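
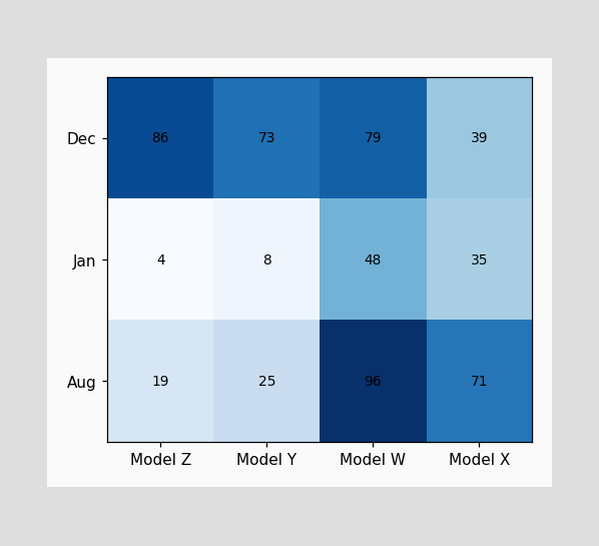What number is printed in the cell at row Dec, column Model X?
39

The (Dec, Model X) cell reads 39.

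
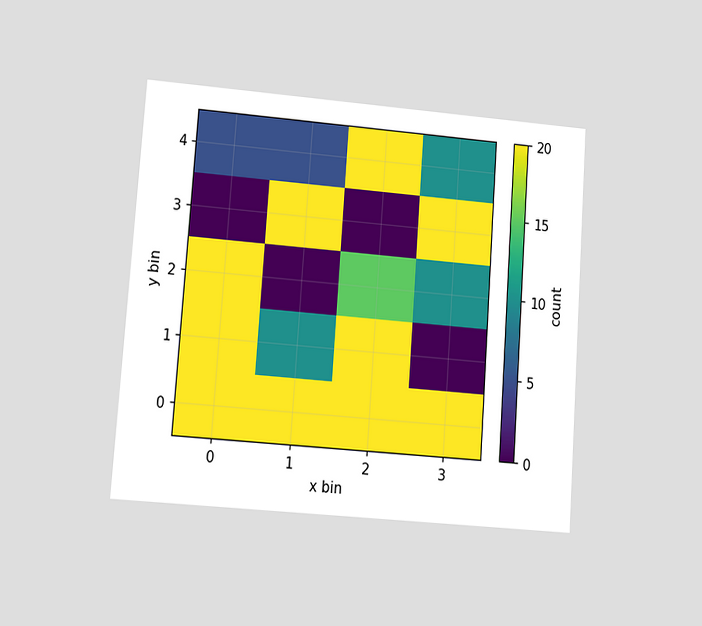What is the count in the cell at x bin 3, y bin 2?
10

The chart is tilted about 4° clockwise and viewed at a slight angle. Matching the cell (3, 2) against the colorbar gives 10.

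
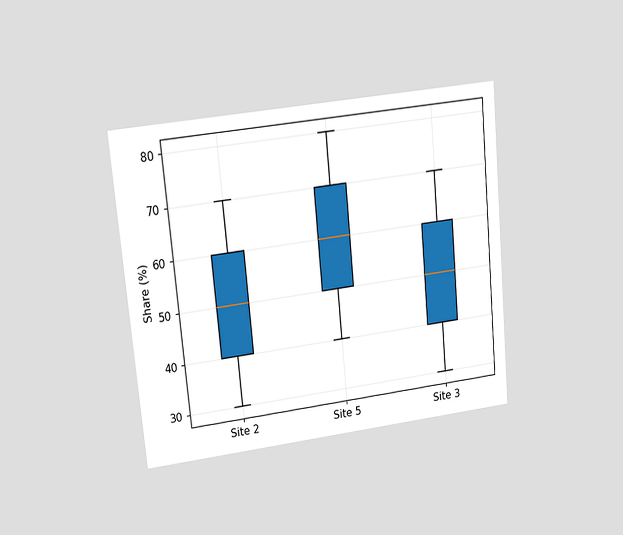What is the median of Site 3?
The chart is tilted about 5° counter-clockwise and viewed at a slight angle. The median line in the Site 3 box sits at 50%.

50%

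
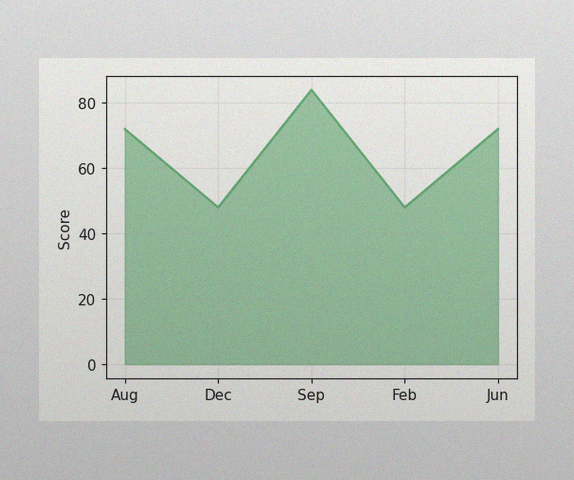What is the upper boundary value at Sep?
The image has some photo noise and uneven lighting. At Sep the upper boundary is at 84.

84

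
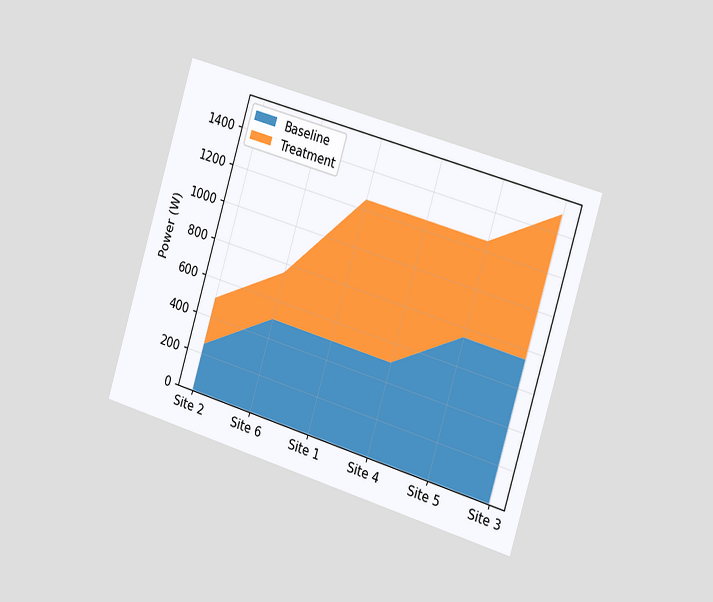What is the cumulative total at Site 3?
1500W

The chart is tilted about 17° clockwise and viewed slightly from the right. The stacked total at Site 3 reaches 1500W.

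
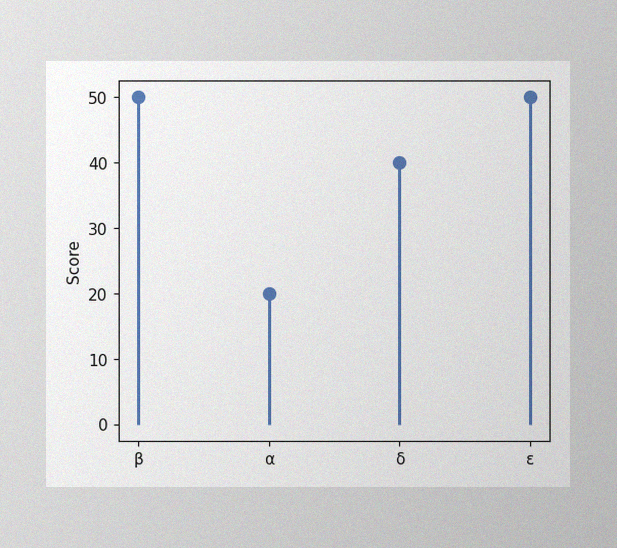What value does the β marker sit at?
50

The image has some photo noise and uneven lighting. The β marker sits at 50.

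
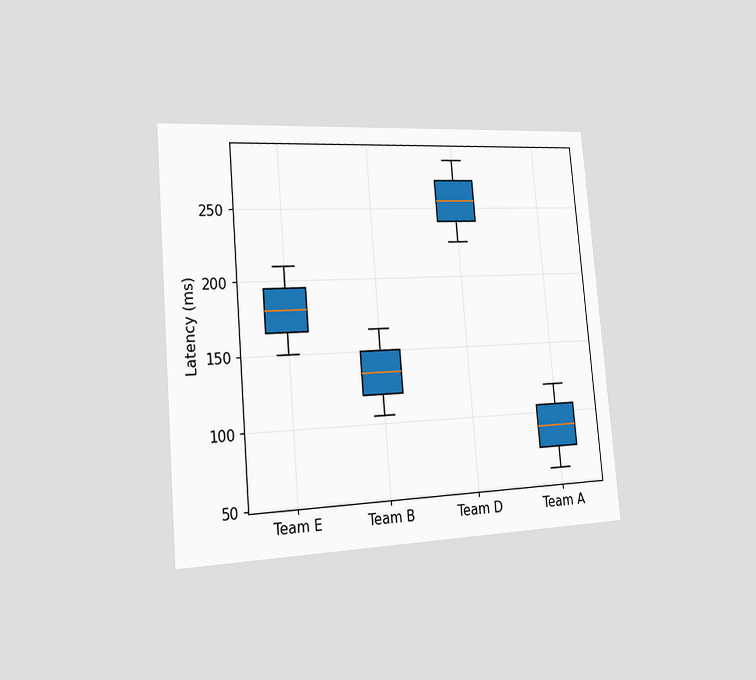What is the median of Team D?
The chart is tilted about 5° counter-clockwise and viewed slightly from the left. The median line in the Team D box sits at 255ms.

255ms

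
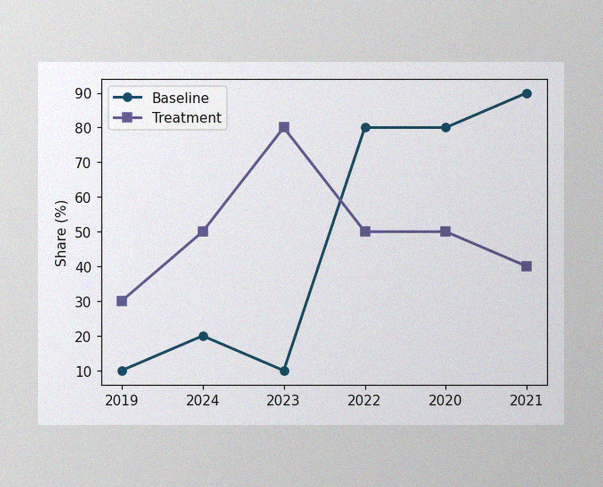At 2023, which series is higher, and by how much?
The image has some photo noise and uneven lighting. At 2023, Treatment sits above the other line by 70%.

Treatment, by 70%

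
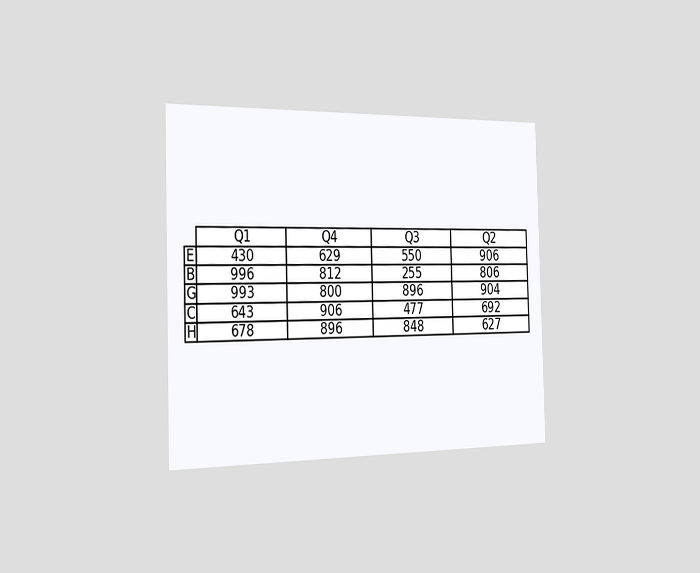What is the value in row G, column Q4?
800

The chart is viewed slightly from the left. The (G, Q4) cell reads 800.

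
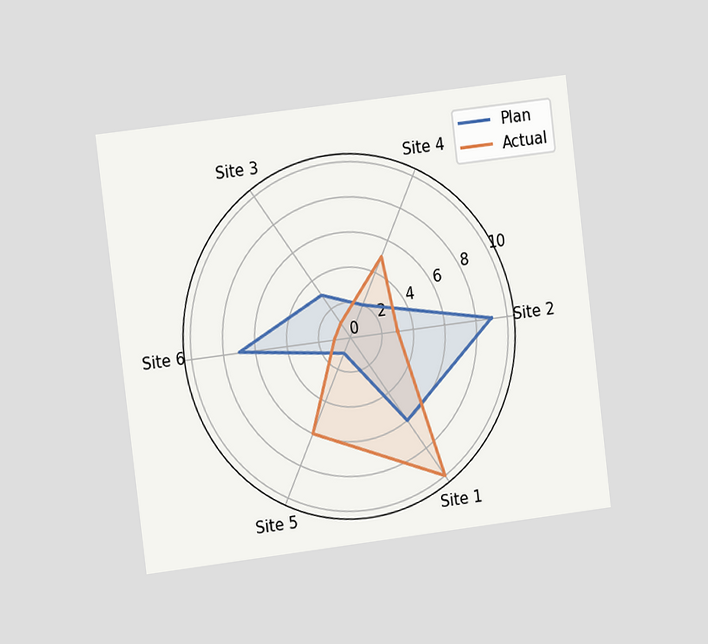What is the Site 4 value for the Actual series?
The chart is tilted about 7° counter-clockwise and viewed at a slight angle. On the Site 4 axis, Actual reaches 5.

5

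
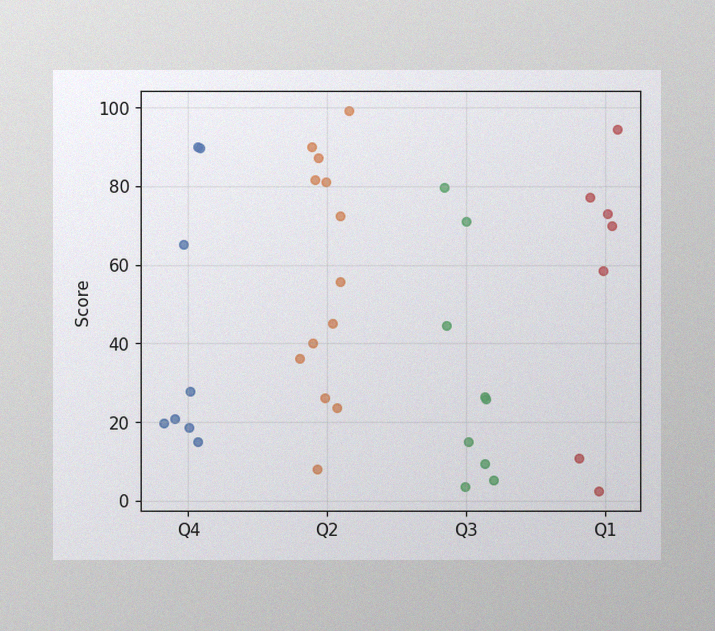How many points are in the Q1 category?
7

The image has some photo noise and uneven lighting. Counting the markers in the Q1 column gives 7.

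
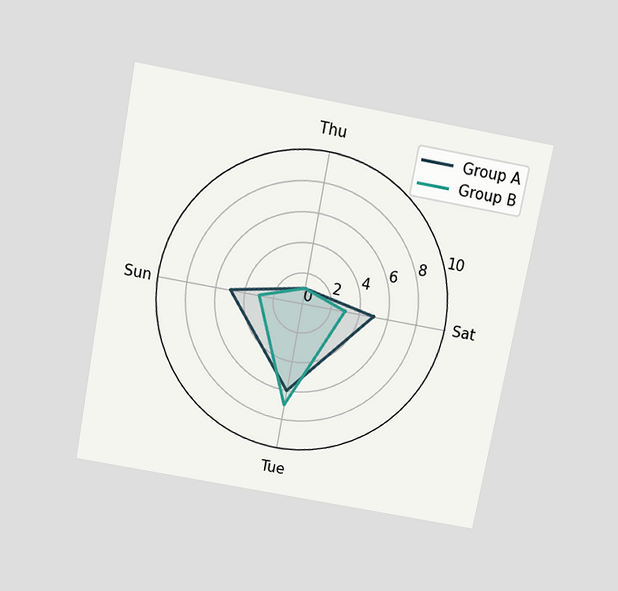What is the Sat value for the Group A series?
The chart is tilted about 11° clockwise and viewed slightly from above. On the Sat axis, Group A reaches 5.

5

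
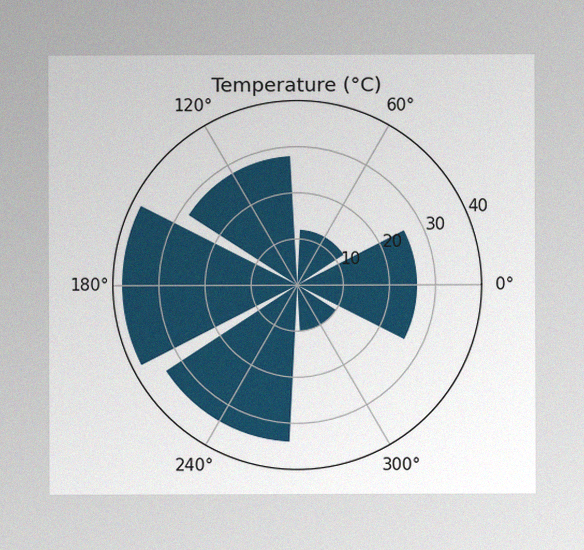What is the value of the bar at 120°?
The image has some photo noise and uneven lighting. The bar at 120° reaches 28°C on the radial axis.

28°C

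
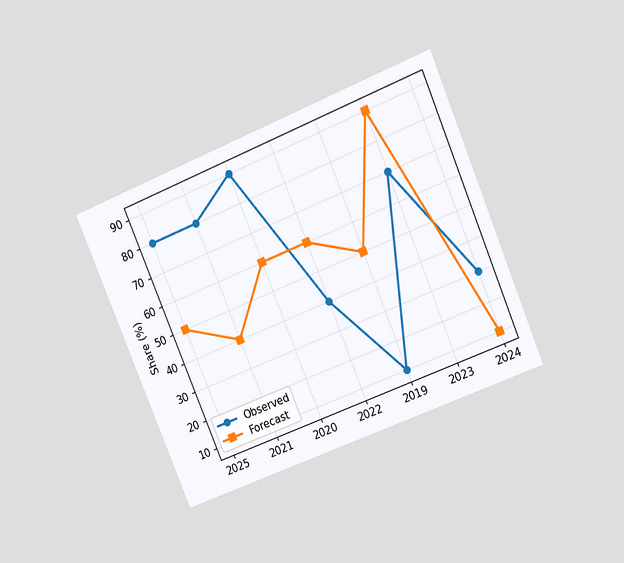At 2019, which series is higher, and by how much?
The chart is tilted about 23° counter-clockwise and viewed at a slight angle. At 2019, Forecast sits above the other line by 40%.

Forecast, by 40%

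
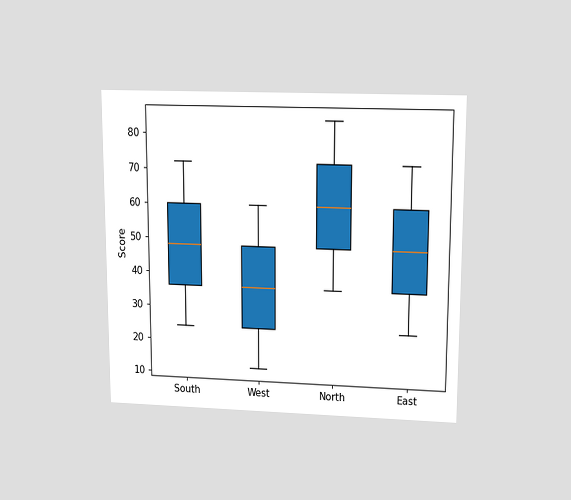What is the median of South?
The chart is viewed slightly from above. The median line in the South box sits at 48.

48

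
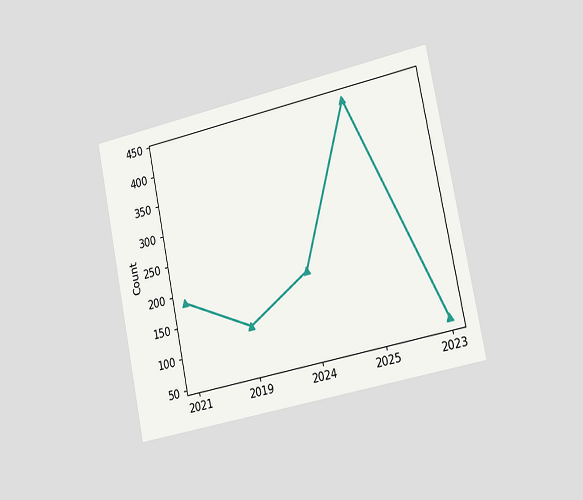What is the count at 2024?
The chart is tilted about 11° counter-clockwise and viewed slightly from the right. At 2024, the line is at 186.

186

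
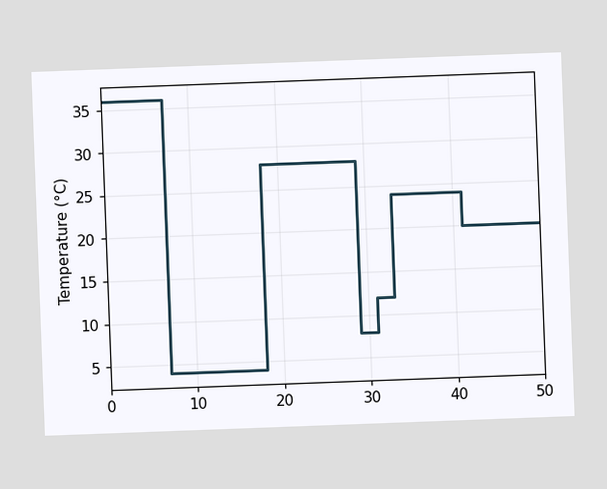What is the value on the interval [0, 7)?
The chart is tilted about 2° counter-clockwise. On [0, 7) the step sits at 36°C.

36°C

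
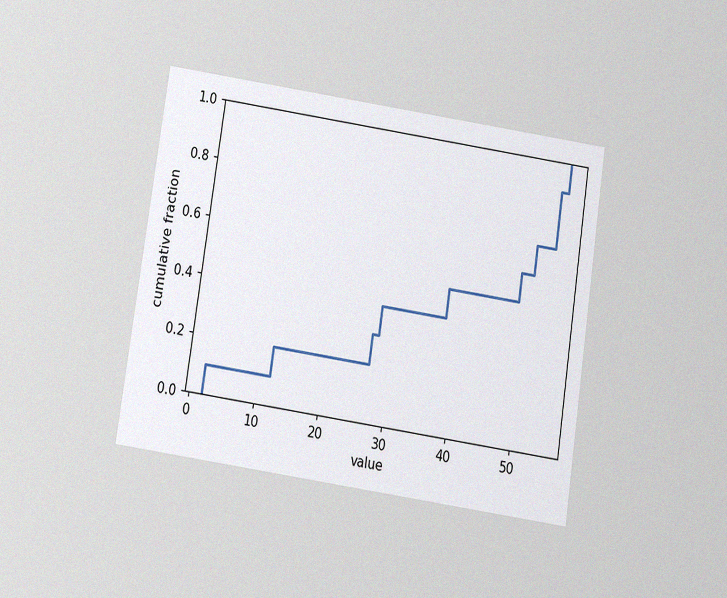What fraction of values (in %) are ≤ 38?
The chart is tilted about 9° clockwise and viewed slightly from below, with some photo noise. At x=38 the ECDF step is at 50%.

50%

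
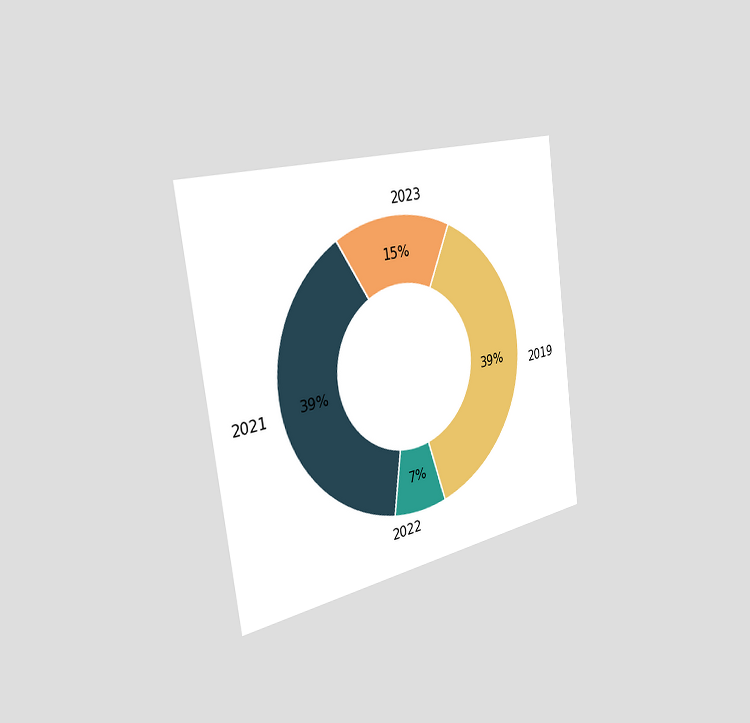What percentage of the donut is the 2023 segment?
The chart is tilted about 8° counter-clockwise and viewed slightly from the left. The 2023 segment takes up 15% of the ring.

15%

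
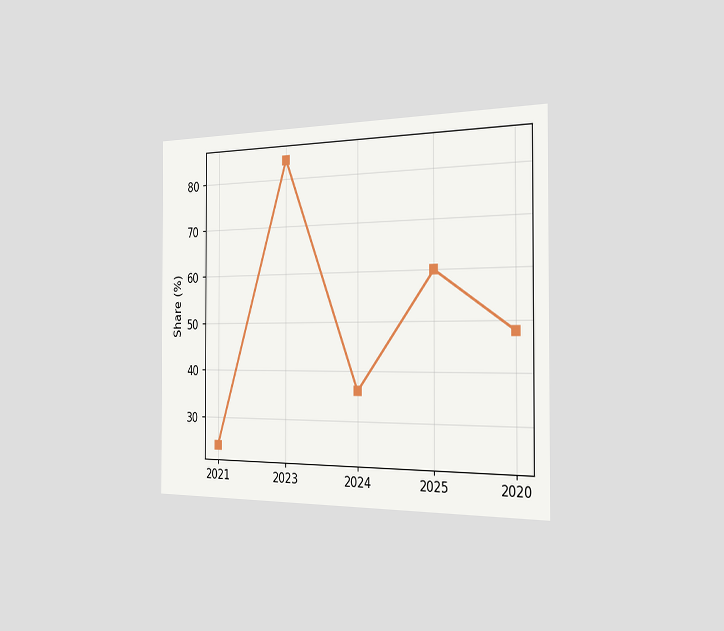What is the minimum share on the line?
24%

The chart is viewed slightly from the right. The lowest point is at 2021, and reading across to the y-axis gives 24%.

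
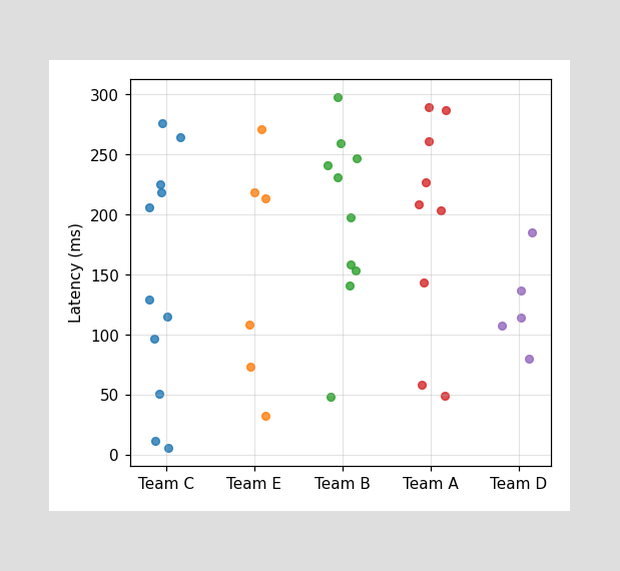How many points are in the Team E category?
Counting the markers in the Team E column gives 6.

6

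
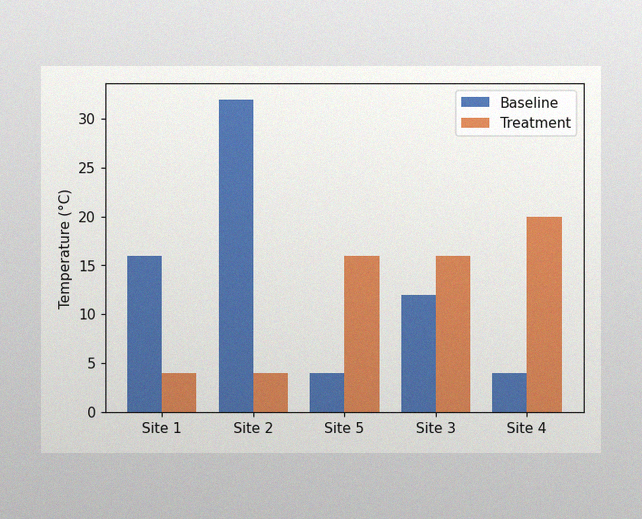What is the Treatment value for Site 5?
16°C

The image has some photo noise and uneven lighting. The Treatment bar at Site 5 reaches 16°C on the y-axis.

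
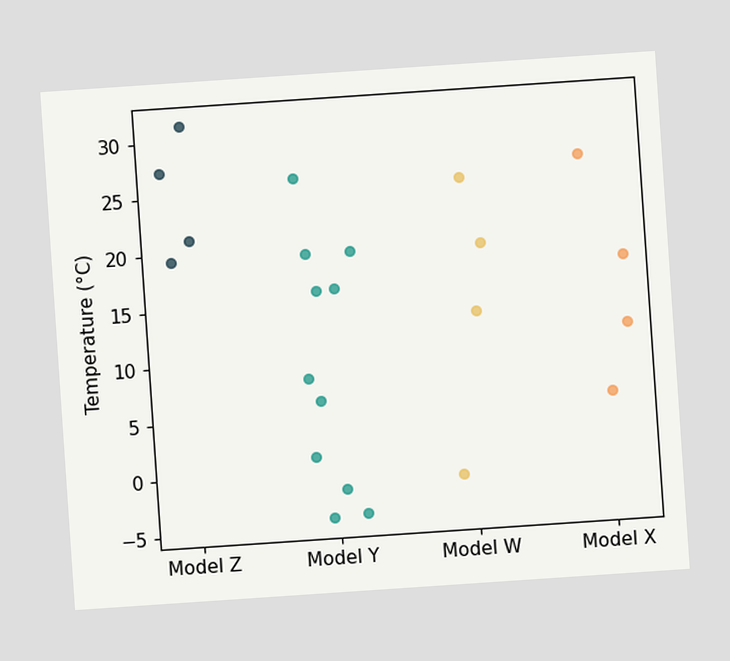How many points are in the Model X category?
The chart is tilted about 4° counter-clockwise. Counting the markers in the Model X column gives 4.

4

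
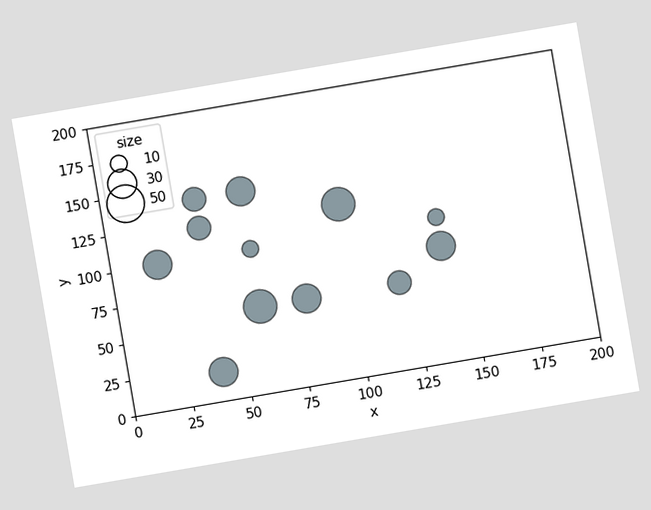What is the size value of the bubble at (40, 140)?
20

The chart is tilted about 10° counter-clockwise. Matching the bubble at (40, 140) against the size legend gives 20.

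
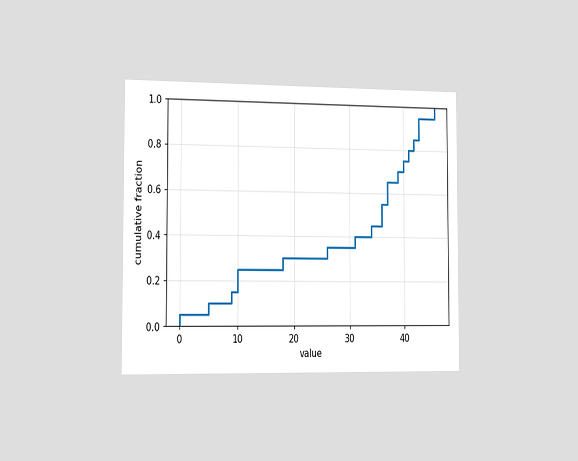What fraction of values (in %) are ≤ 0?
5%

The chart is viewed slightly from the left. At x=0 the ECDF step is at 5%.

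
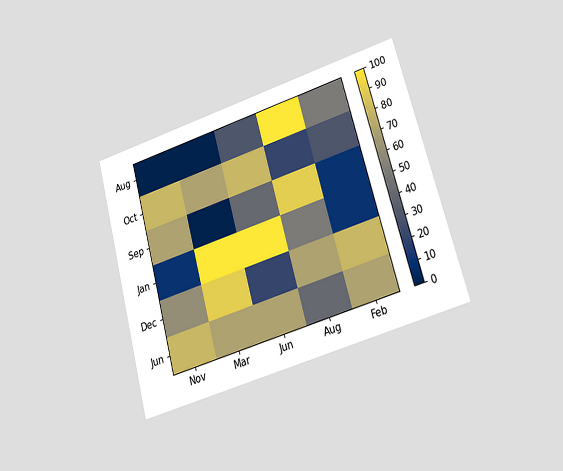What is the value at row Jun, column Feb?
70

The chart is tilted about 16° counter-clockwise and viewed at a slight angle. Matching cell (Jun, Feb) against the colorbar gives 70.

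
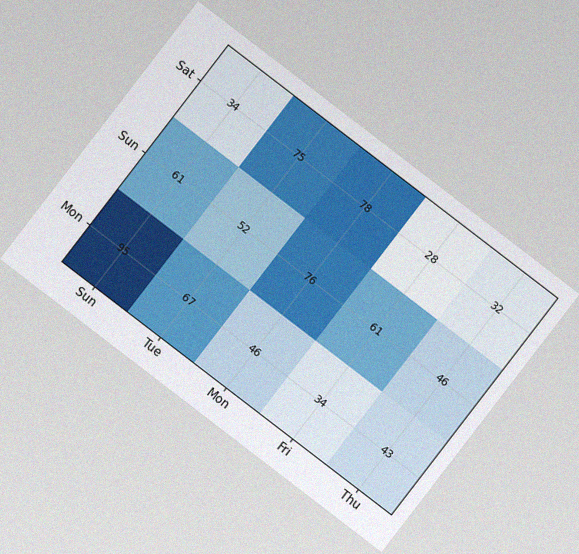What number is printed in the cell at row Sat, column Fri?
28

The chart is tilted about 38° clockwise, with some photo noise. The (Sat, Fri) cell reads 28.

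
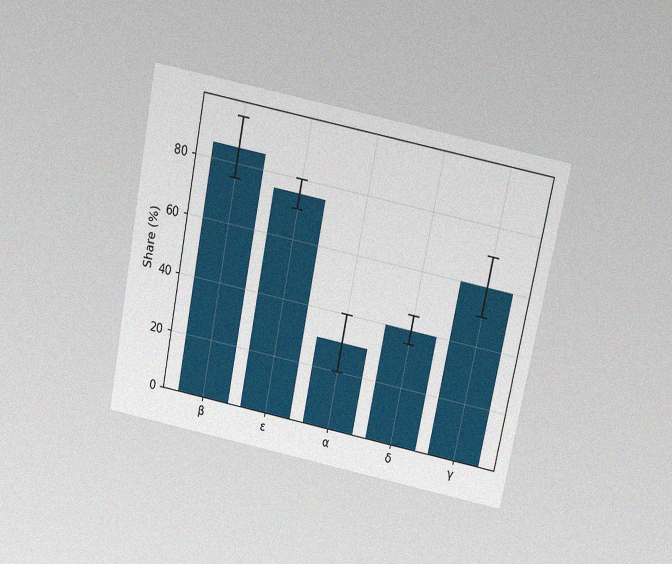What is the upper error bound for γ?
The chart is tilted about 11° clockwise and viewed slightly from above, with some photo noise. The γ bar's upper whisker reaches 70%.

70%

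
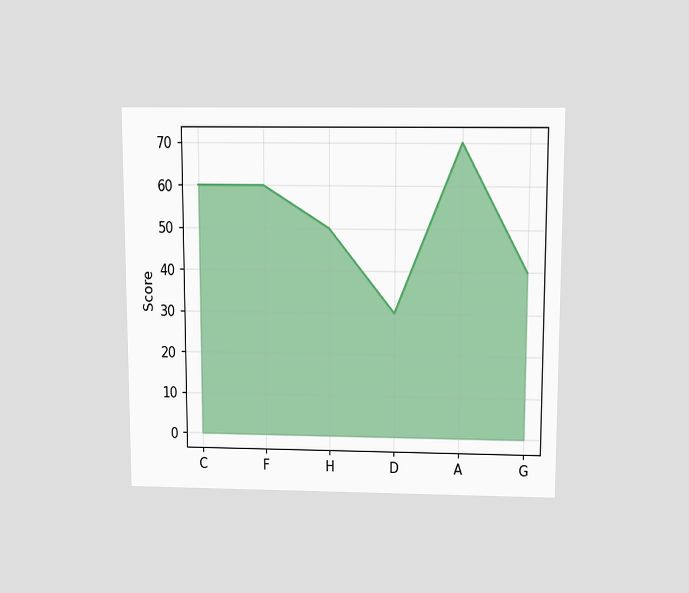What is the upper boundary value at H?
50

The chart is viewed slightly from above. At H the upper boundary is at 50.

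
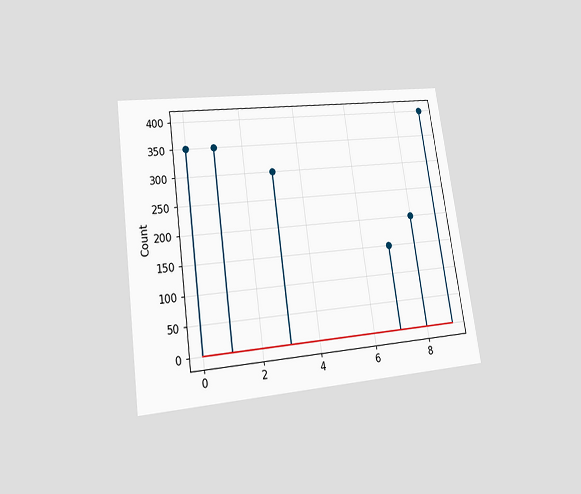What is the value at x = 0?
350

The chart is tilted about 8° counter-clockwise and viewed at a slight angle. The stem at x=0 reaches 350.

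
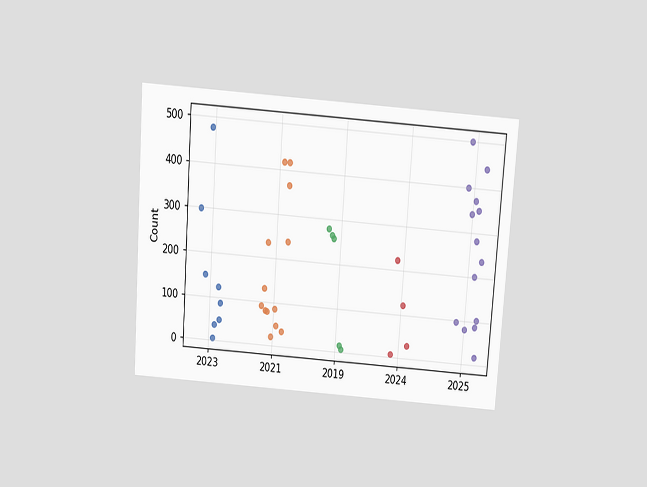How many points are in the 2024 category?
The chart is tilted about 4° clockwise and viewed slightly from above. Counting the markers in the 2024 column gives 4.

4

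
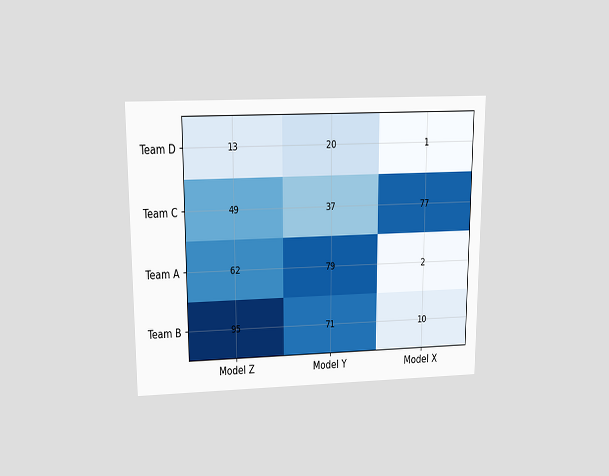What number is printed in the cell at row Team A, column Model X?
2

The chart is viewed slightly from above. The (Team A, Model X) cell reads 2.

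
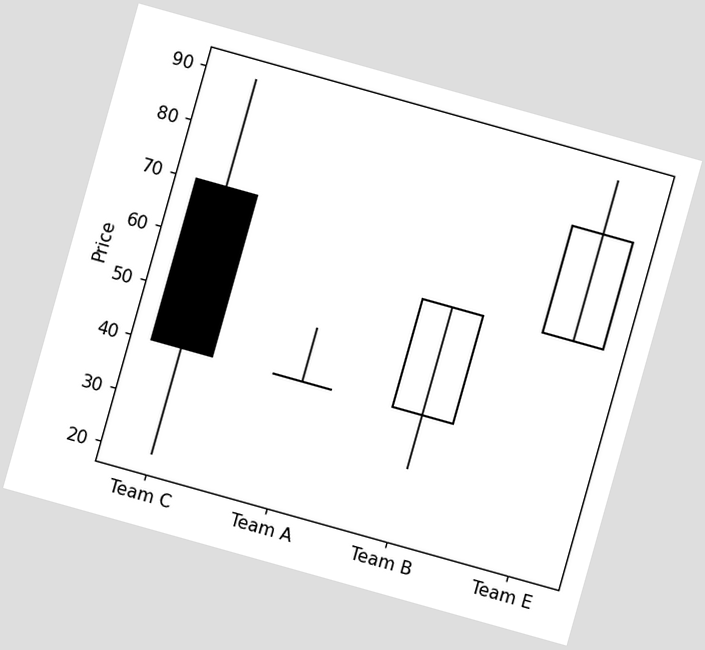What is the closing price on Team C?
40

The chart is tilted about 16° clockwise. The Team C candle closes at 40.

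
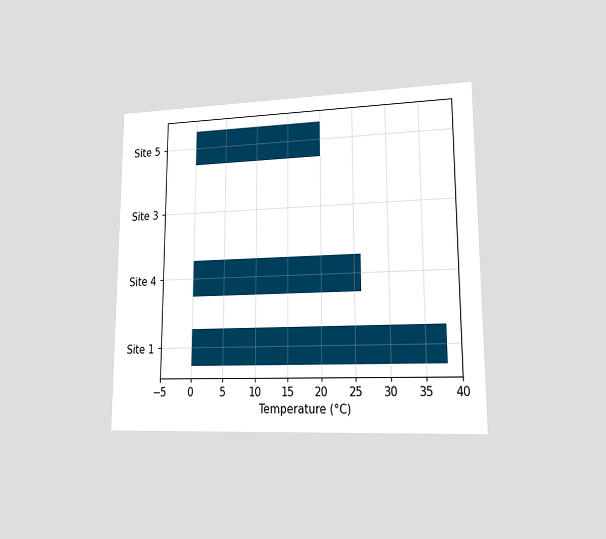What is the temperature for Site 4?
26°C

The chart is viewed at a slight angle. Reading along the chart's x-axis, the Site 4 bar reaches 26°C.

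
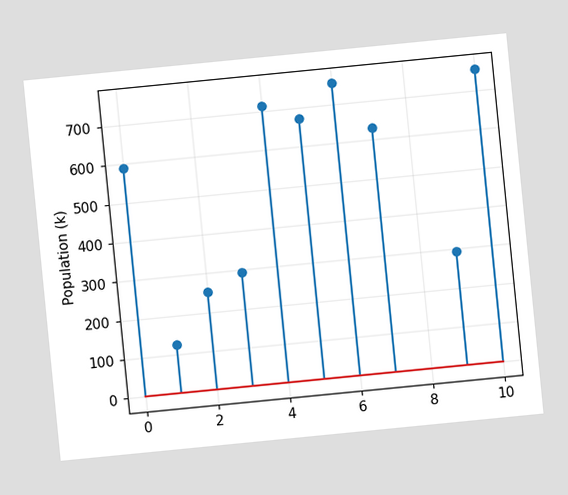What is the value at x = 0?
588k

The chart is tilted about 6° counter-clockwise. The stem at x=0 reaches 588k.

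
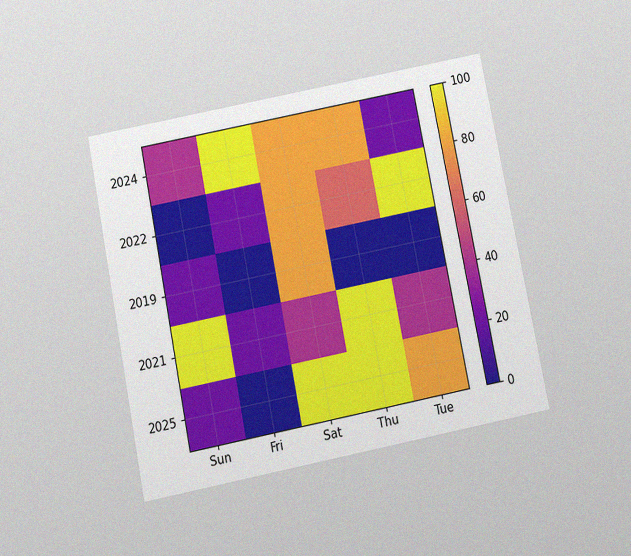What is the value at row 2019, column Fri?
The chart is tilted about 11° counter-clockwise and viewed slightly from below, with some photo noise. Matching cell (2019, Fri) against the colorbar gives 0.

0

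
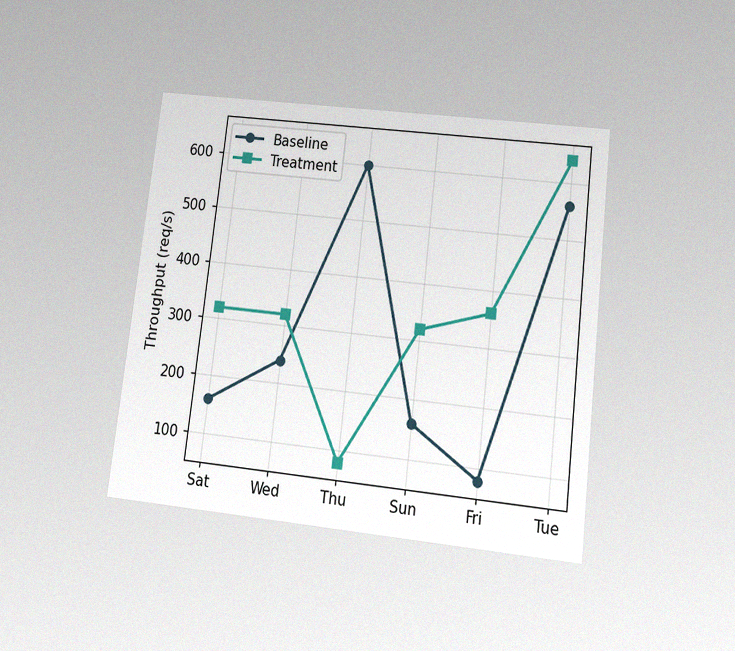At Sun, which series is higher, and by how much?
Treatment, by 160req/s

The chart is tilted about 7° clockwise and viewed at a slight angle, with some photo noise. At Sun, Treatment sits above the other line by 160req/s.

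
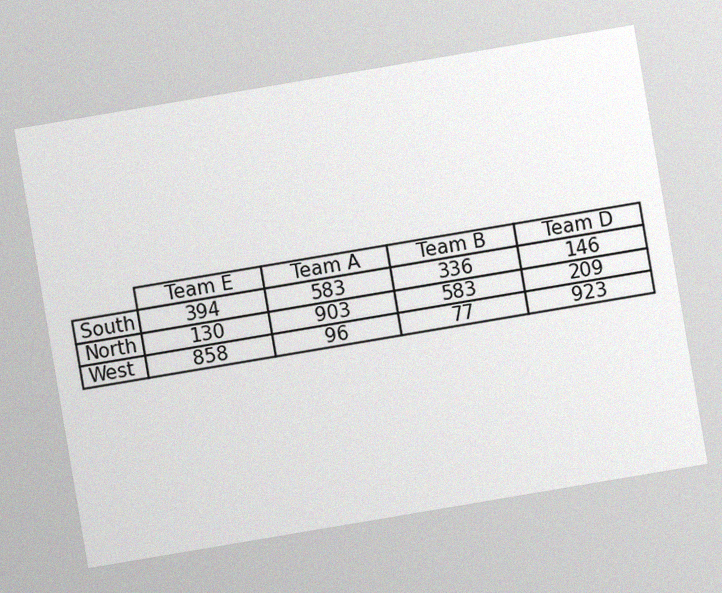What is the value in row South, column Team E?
The chart is tilted about 10° counter-clockwise, with some photo noise. The (South, Team E) cell reads 394.

394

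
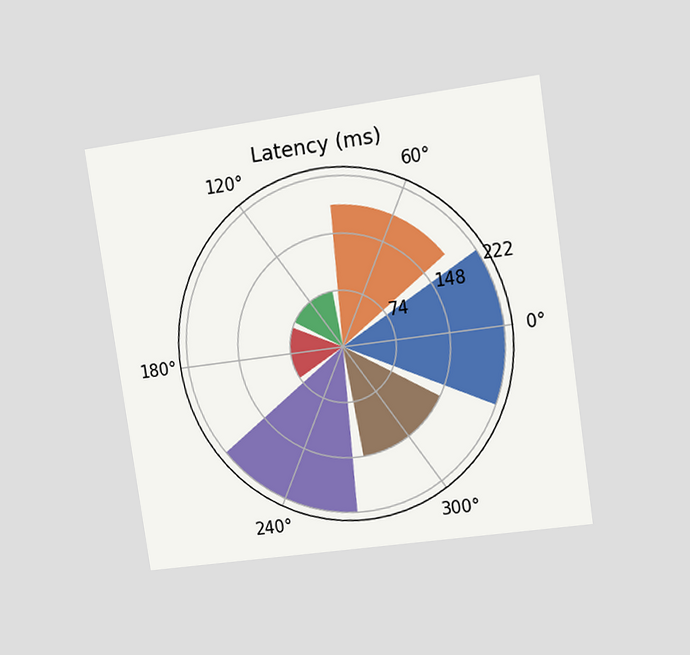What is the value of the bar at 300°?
148ms

The chart is tilted about 8° counter-clockwise and viewed at a slight angle. The bar at 300° reaches 148ms on the radial axis.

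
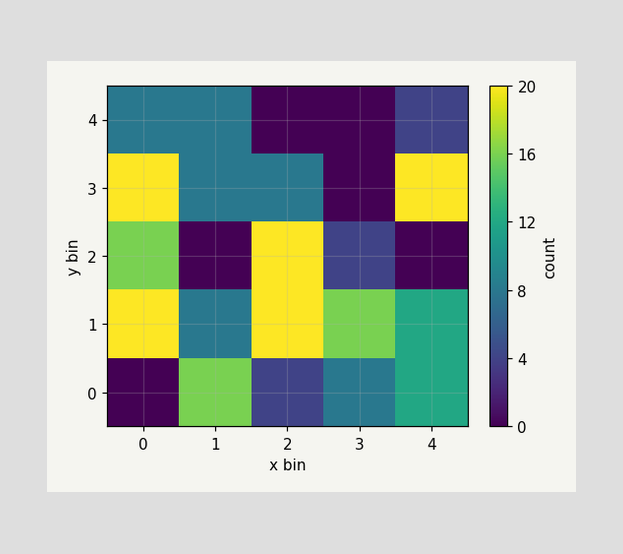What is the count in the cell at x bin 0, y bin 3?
Matching the cell (0, 3) against the colorbar gives 20.

20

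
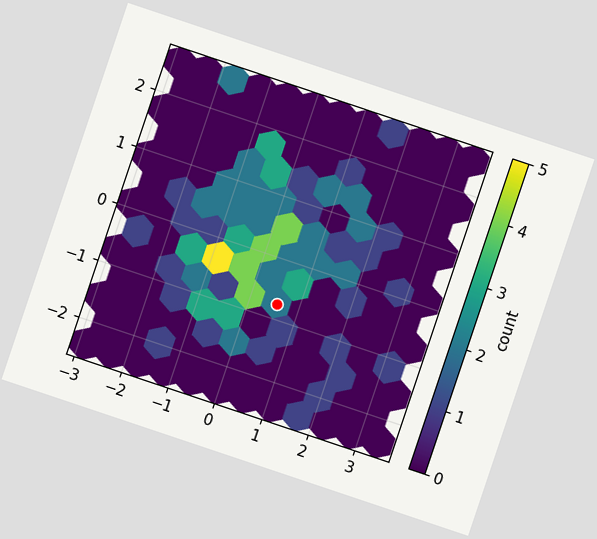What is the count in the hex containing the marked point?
2

The chart is tilted about 19° clockwise. The marked hex reads 2 on the colorbar.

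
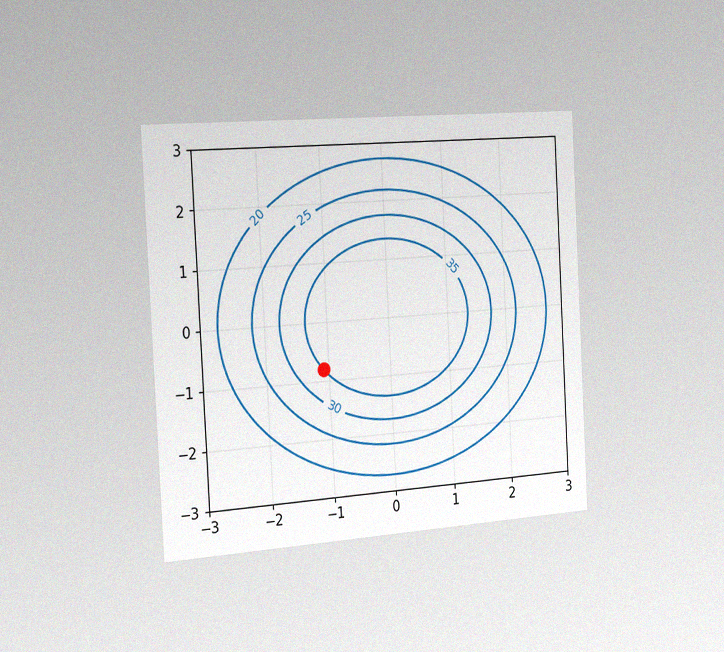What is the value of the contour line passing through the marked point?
The chart is tilted about 3° counter-clockwise and viewed slightly from the left, with some photo noise. The marked point sits on the contour labelled 35.

35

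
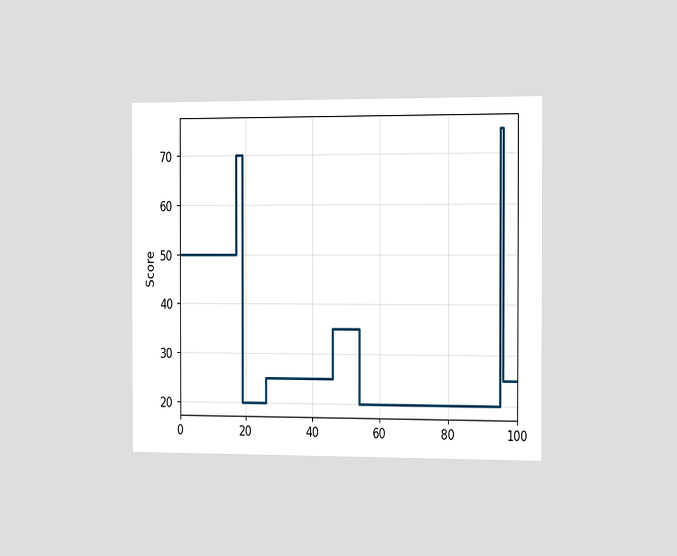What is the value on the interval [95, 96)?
75

The chart is viewed slightly from the right. On [95, 96) the step sits at 75.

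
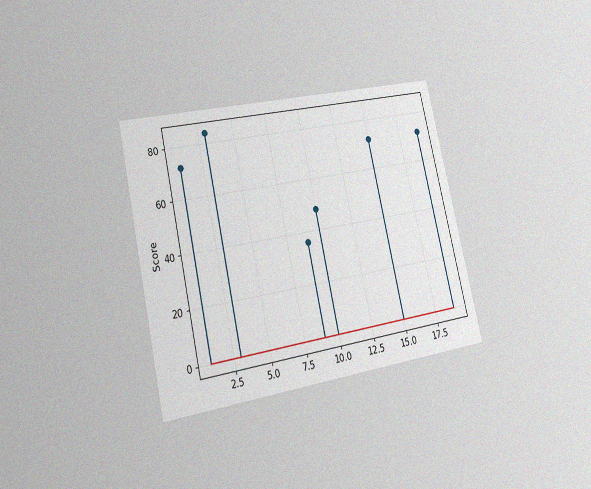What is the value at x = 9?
36

The chart is tilted about 13° counter-clockwise and viewed slightly from the left, with some photo noise. The stem at x=9 reaches 36.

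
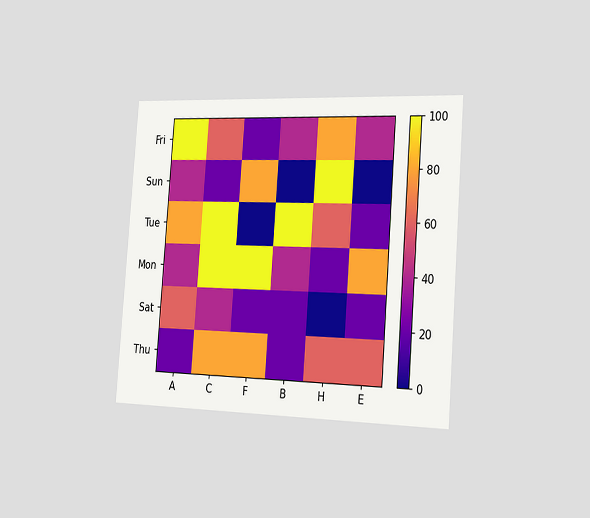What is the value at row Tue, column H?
60

The chart is tilted about 4° clockwise and viewed slightly from the right. Matching cell (Tue, H) against the colorbar gives 60.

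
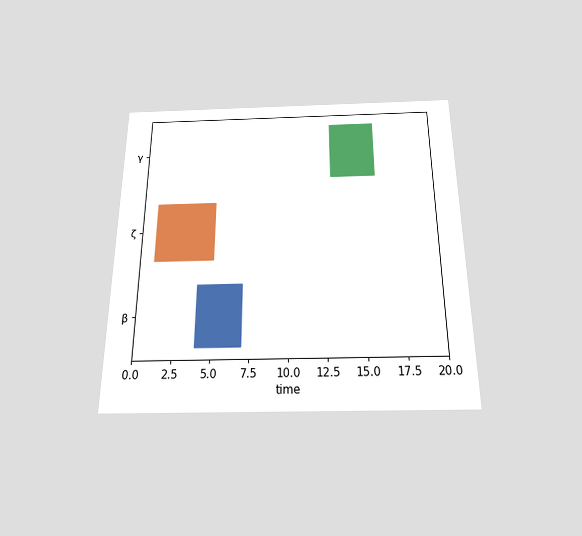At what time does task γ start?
13

The chart is viewed slightly from below. The γ bar begins at t=13.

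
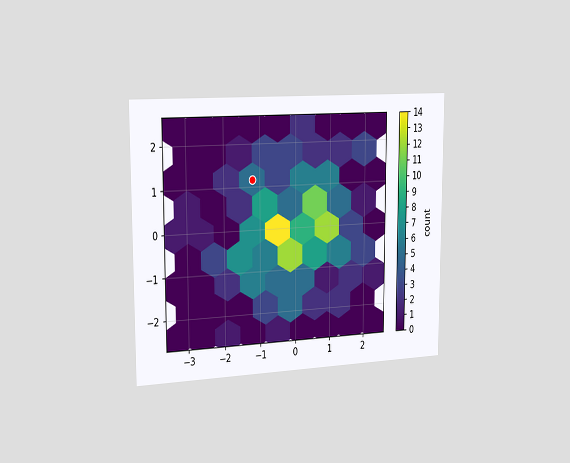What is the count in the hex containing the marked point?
5

The chart is viewed slightly from the left. The marked hex reads 5 on the colorbar.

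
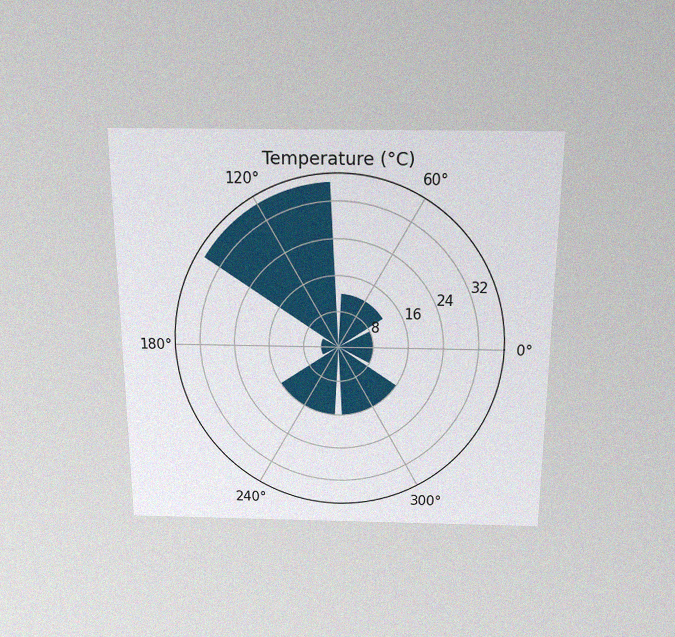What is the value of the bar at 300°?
The chart is viewed slightly from above, with some photo noise. The bar at 300° reaches 16°C on the radial axis.

16°C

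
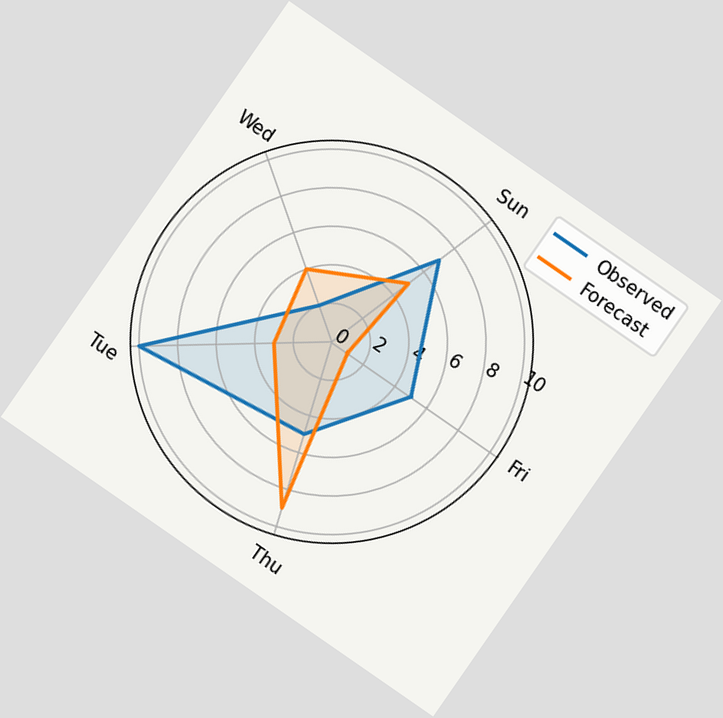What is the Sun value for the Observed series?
The chart is tilted about 35° clockwise. On the Sun axis, Observed reaches 7.

7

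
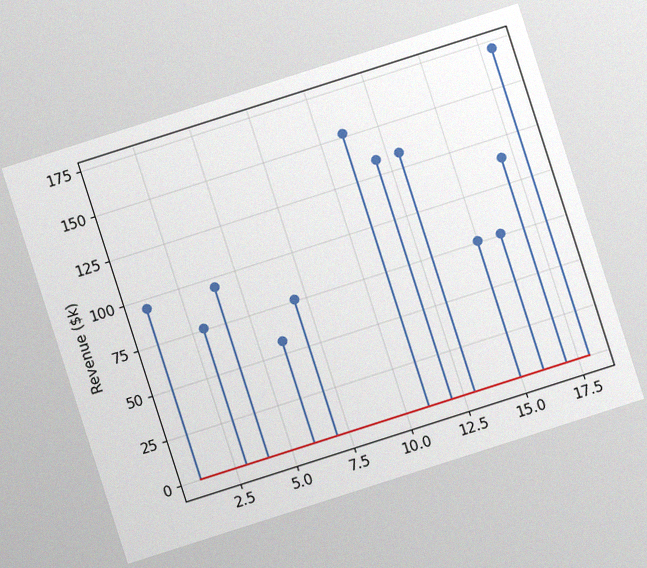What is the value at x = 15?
$76k

The chart is tilted about 18° counter-clockwise, with some photo noise. The stem at x=15 reaches $76k.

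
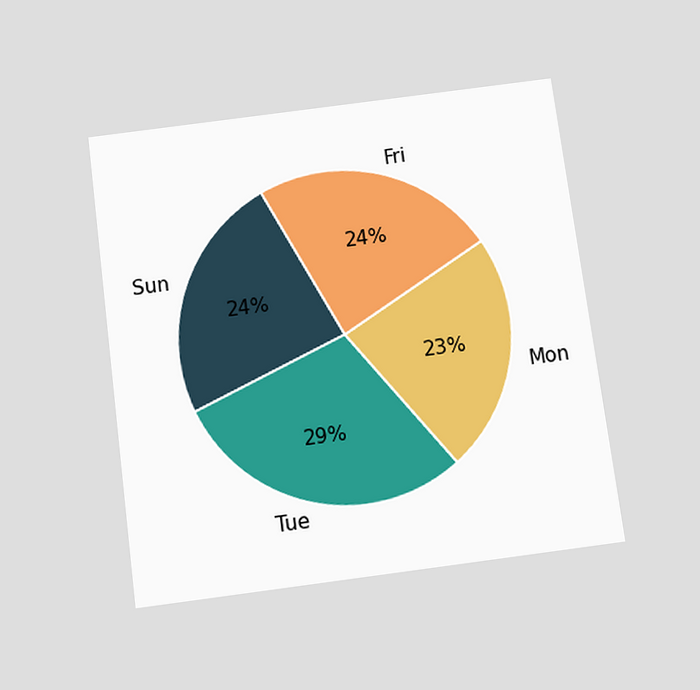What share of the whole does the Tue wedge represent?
29%

The chart is tilted about 7° counter-clockwise and viewed slightly from below. The Tue slice takes up 29% of the pie.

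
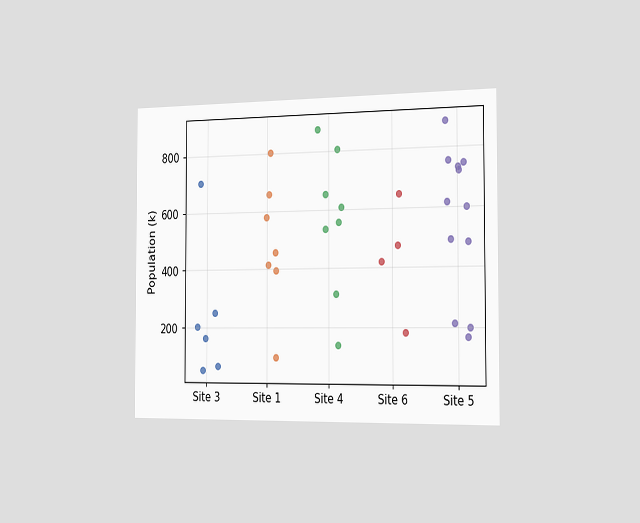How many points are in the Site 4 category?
The chart is viewed slightly from the right. Counting the markers in the Site 4 column gives 8.

8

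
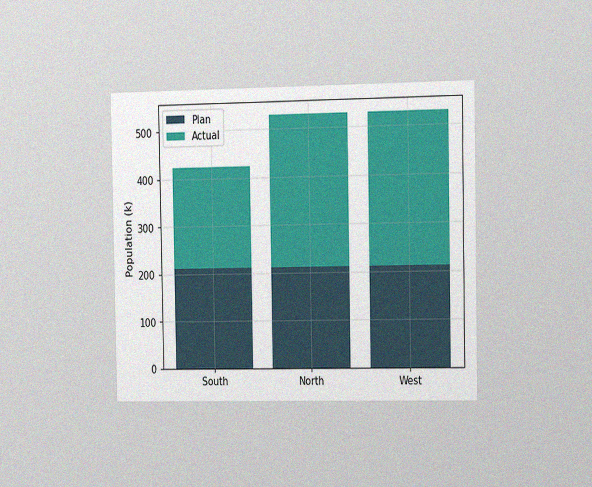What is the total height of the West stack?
530k

The chart is viewed slightly from the right, with some photo noise. The West stack's top reaches 530k on the y-axis.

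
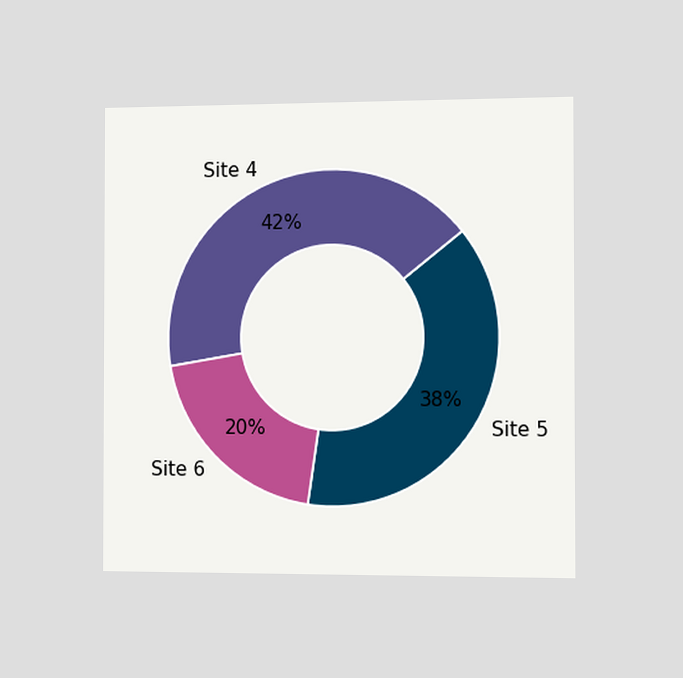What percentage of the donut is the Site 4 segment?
42%

The chart is viewed slightly from the right. The Site 4 segment takes up 42% of the ring.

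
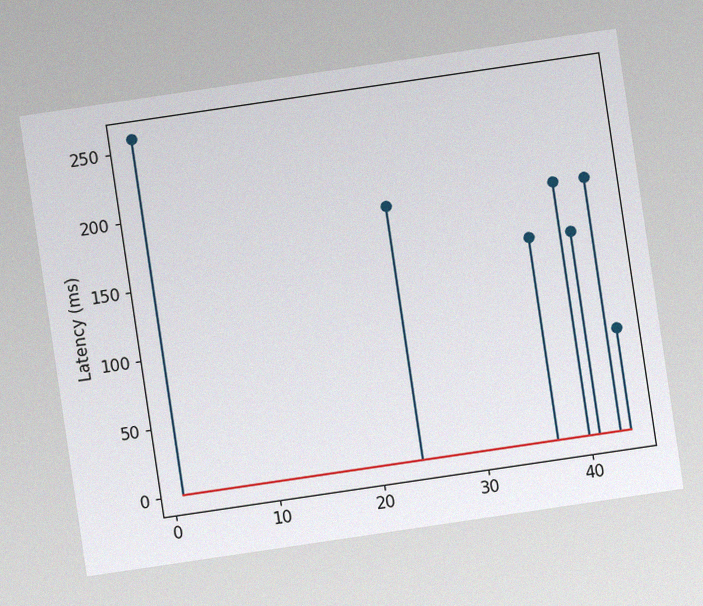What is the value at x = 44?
The chart is tilted about 8° counter-clockwise, with some photo noise. The stem at x=44 reaches 74ms.

74ms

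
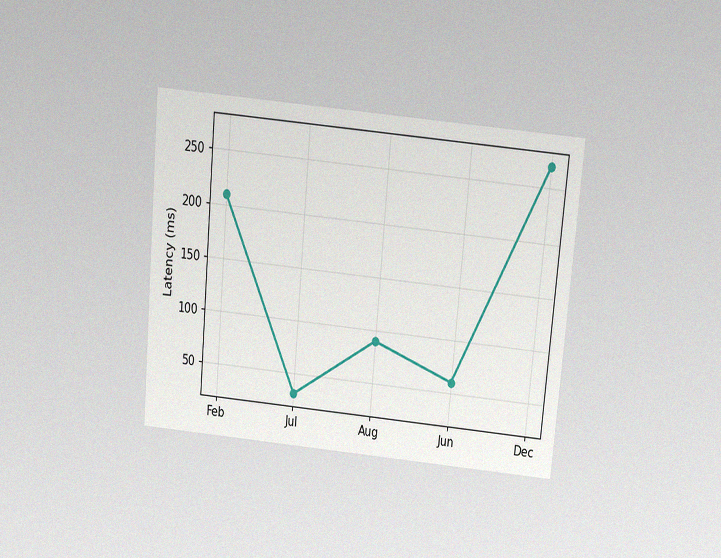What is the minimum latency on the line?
30ms

The chart is tilted about 5° clockwise and viewed slightly from above, with some photo noise. The lowest point is at Jul, and reading across to the y-axis gives 30ms.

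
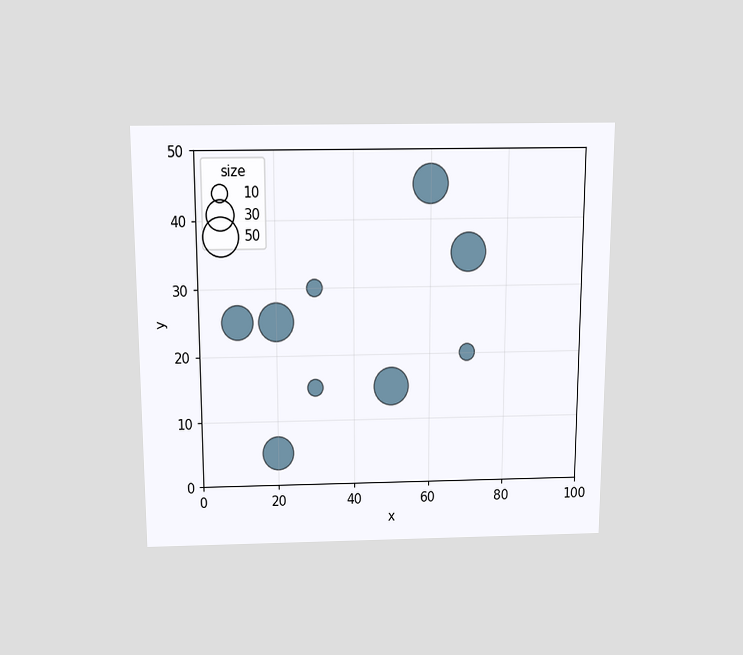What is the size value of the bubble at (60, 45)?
50

The chart is viewed slightly from above. Matching the bubble at (60, 45) against the size legend gives 50.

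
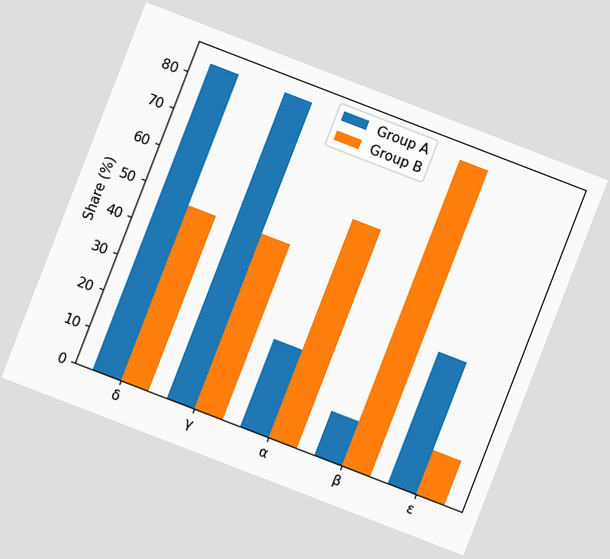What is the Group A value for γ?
The chart is tilted about 21° clockwise. The Group A bar at γ reaches 84% on the y-axis.

84%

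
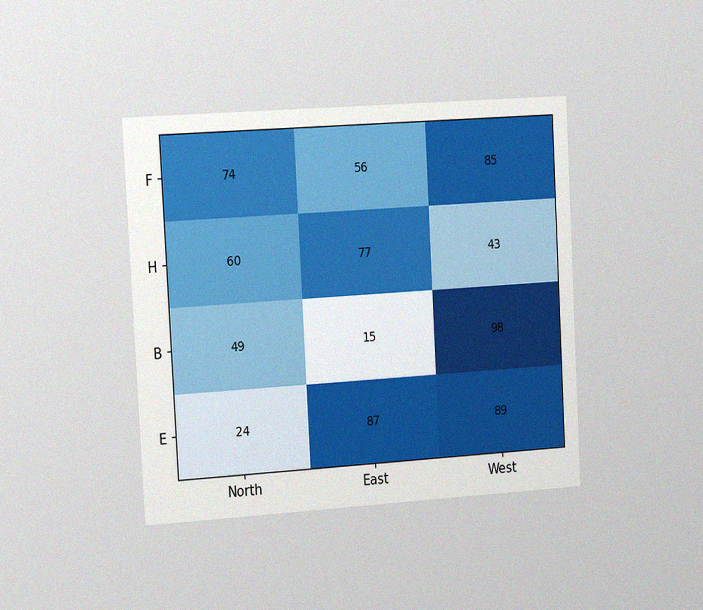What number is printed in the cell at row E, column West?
89

The chart is tilted about 3° counter-clockwise and viewed slightly from the left, with some photo noise. The (E, West) cell reads 89.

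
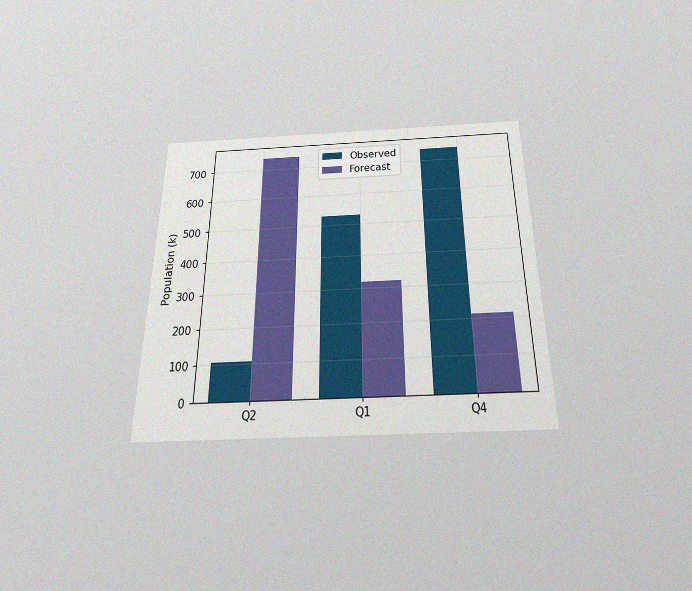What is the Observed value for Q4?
The chart is viewed slightly from below, with some photo noise. The Observed bar at Q4 reaches 742k on the y-axis.

742k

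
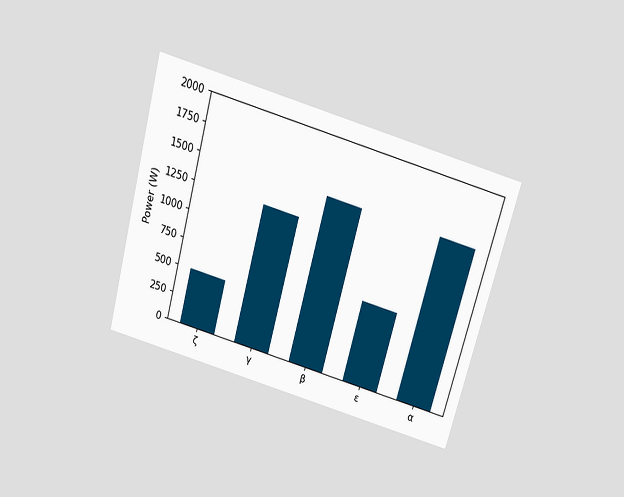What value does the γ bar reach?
The chart is tilted about 15° clockwise and viewed slightly from above. Reading along the chart's y-axis, the γ bar reaches 1250W.

1250W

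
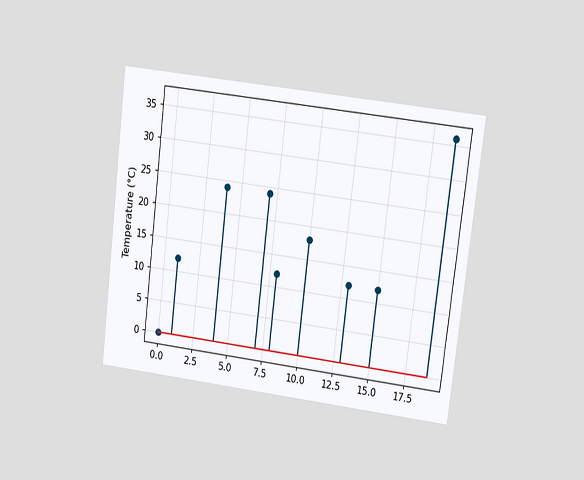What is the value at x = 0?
0°C

The chart is tilted about 7° clockwise and viewed at a slight angle. The stem at x=0 reaches 0°C.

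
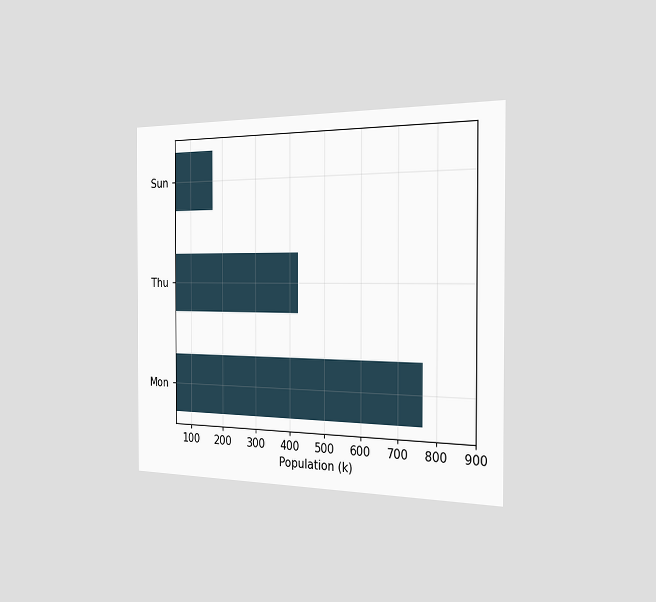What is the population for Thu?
425k

The chart is viewed slightly from the right. Reading along the chart's x-axis, the Thu bar reaches 425k.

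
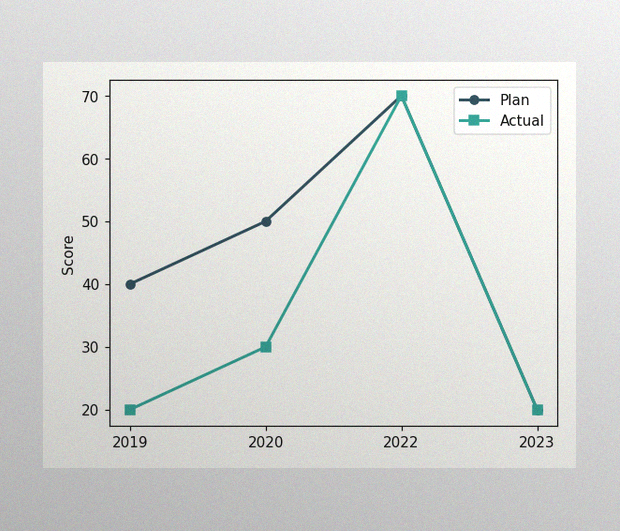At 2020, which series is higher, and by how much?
Plan, by 20

The image has some photo noise and uneven lighting. At 2020, Plan sits above the other line by 20.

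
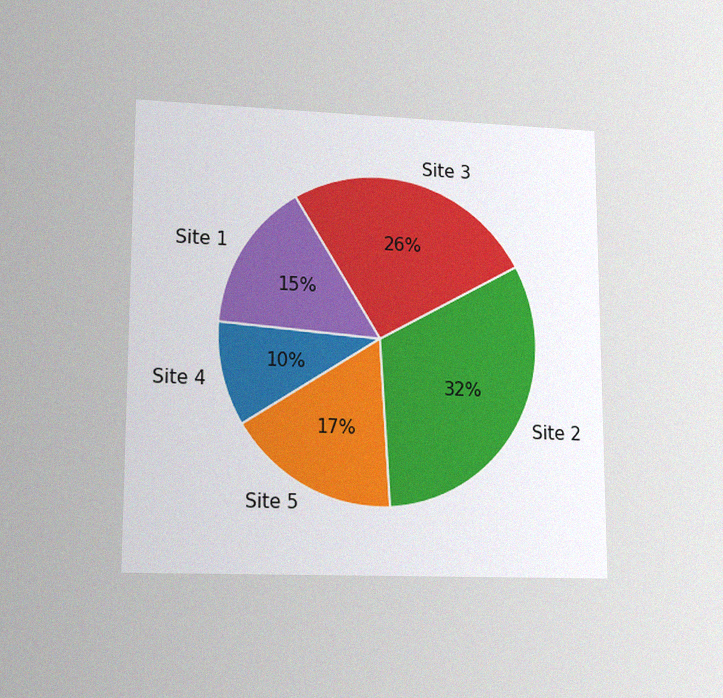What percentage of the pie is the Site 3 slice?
26%

The chart is viewed at a slight angle, with some photo noise. The Site 3 slice takes up 26% of the pie.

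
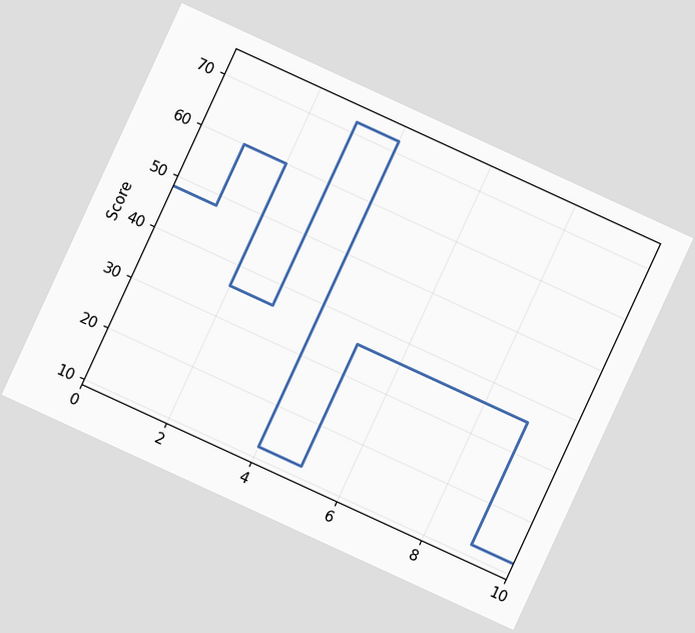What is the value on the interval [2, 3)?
36

The chart is tilted about 25° clockwise. On [2, 3) the step sits at 36.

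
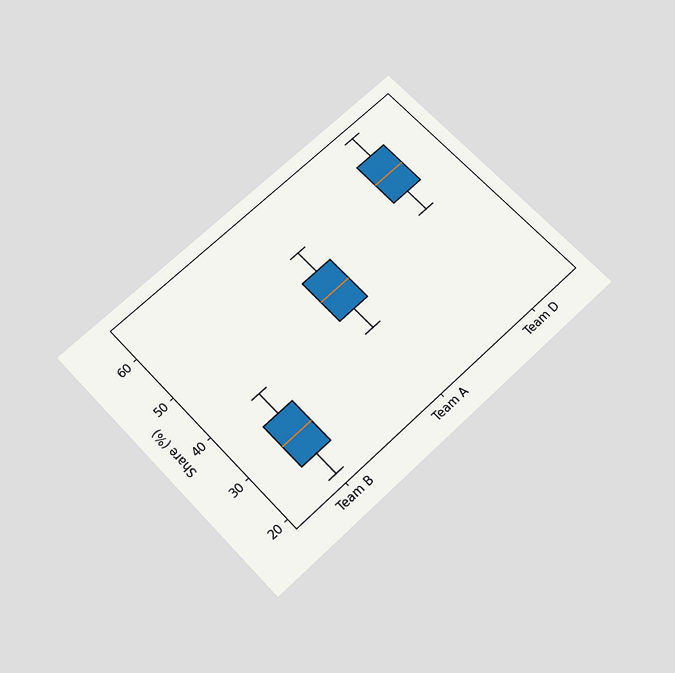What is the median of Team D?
55%

The chart is tilted about 43° counter-clockwise and viewed slightly from below. The median line in the Team D box sits at 55%.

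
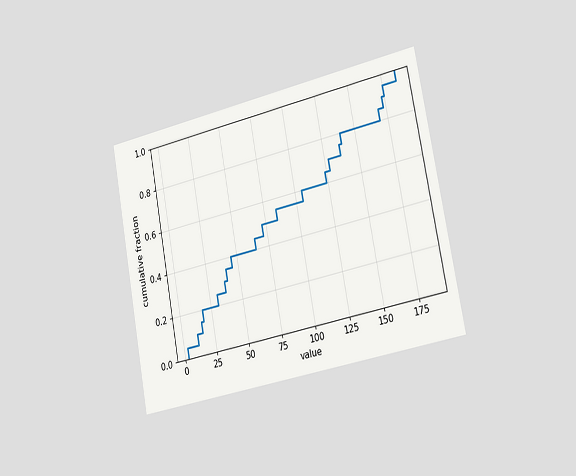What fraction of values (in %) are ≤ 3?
The chart is tilted about 11° counter-clockwise and viewed slightly from the right. At x=3 the ECDF step is at 5%.

5%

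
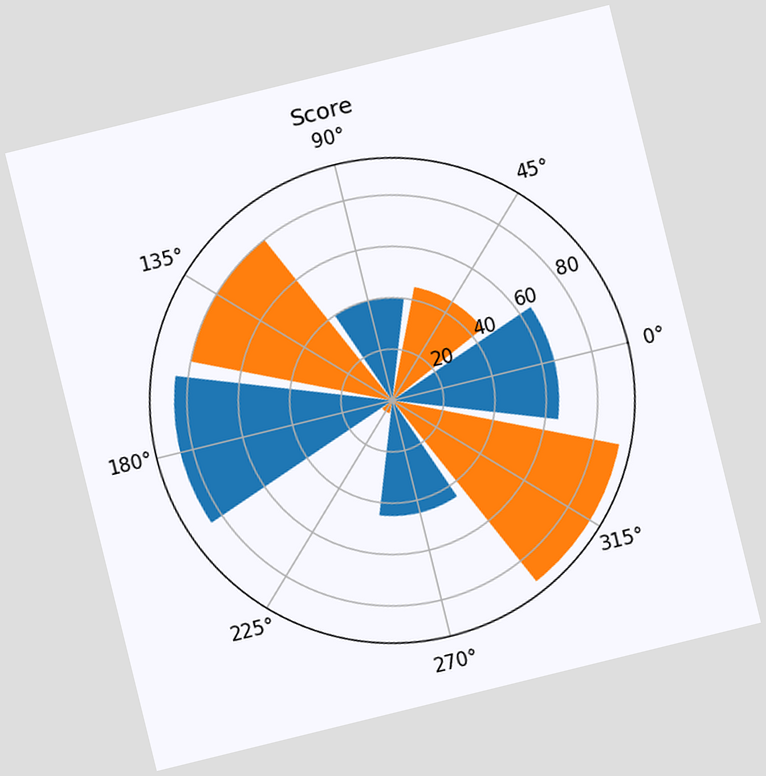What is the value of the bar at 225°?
The chart is tilted about 14° counter-clockwise. The bar at 225° reaches 5 on the radial axis.

5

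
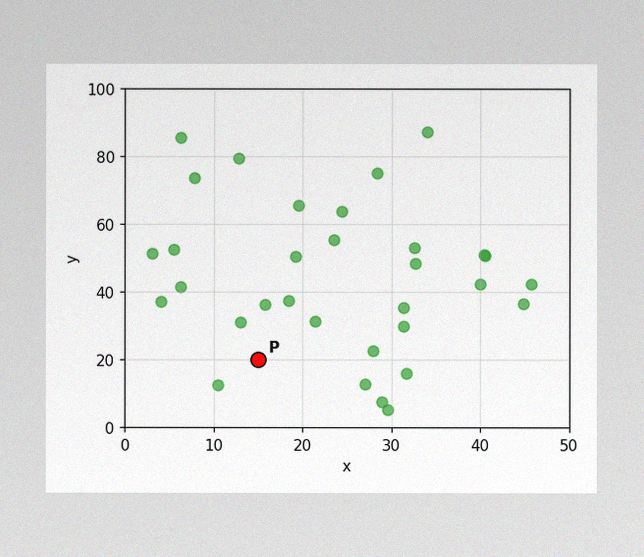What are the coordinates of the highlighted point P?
The image has some photo noise and uneven lighting. Following the gridlines from P to each axis, P sits at (15, 20).

(15, 20)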